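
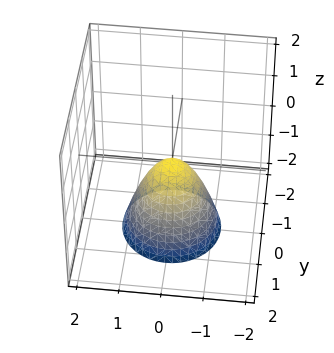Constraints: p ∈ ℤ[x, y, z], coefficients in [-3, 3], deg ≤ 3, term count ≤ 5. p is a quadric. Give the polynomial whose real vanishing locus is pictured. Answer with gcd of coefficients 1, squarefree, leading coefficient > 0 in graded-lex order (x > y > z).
3*x^2 + 3*y^2 + 2*z

(a) Degree: a single bowl opening along one axis; a quadric, so deg p = 2.
(b) Symmetries: rotational symmetry about the z-axis ⇒ p depends on x, y only through x² + y².
(c) Reading off the gridlines: a circular section at z = -2 has radius between 1 and 2; it meets the x-axis at x = 0 (among the integer gridlines); one y-axis crossing is at y = 0.
(d) The integer polynomial consistent with all of this is the stated p.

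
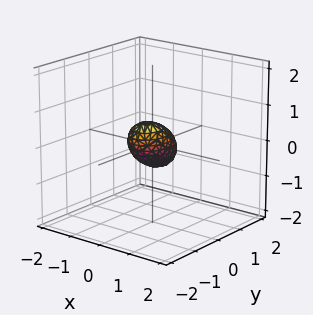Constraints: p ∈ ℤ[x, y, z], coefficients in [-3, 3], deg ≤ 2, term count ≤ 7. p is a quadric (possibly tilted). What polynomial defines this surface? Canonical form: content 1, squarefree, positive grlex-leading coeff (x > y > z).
1. deg p = 2.
2. Solving for integer coefficients yields p as stated.

3*x^2 - 2*x*z + 2*y^2 + 3*y*z + 3*z^2 - 1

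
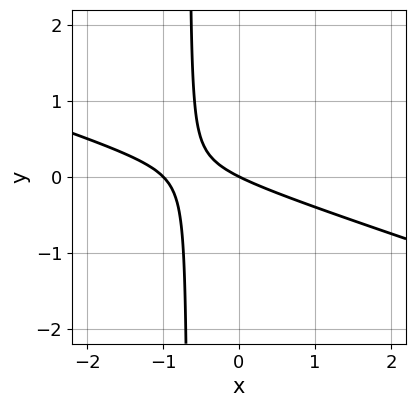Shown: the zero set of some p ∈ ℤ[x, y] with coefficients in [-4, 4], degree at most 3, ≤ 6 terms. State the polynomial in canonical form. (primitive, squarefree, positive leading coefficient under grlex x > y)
x^2 + 3*x*y + x + 2*y

(a) deg p = 2. A generic line meets the curve in up to 2 points.
(b) Observable constraints: the x-axis gridline crossings are at x ∈ {-1, 0}; one y-axis crossing is at y = 0.
(c) Together with the visible shape, these determine p as stated.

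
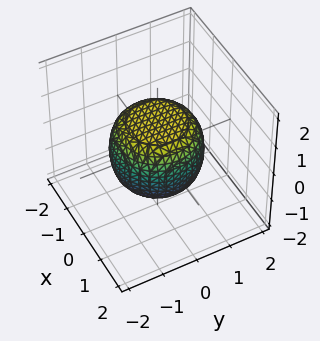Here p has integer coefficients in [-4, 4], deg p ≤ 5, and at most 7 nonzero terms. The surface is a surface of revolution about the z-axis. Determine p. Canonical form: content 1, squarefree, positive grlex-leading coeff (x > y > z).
Degree: a generic line meets the surface in up to 4 points, so deg p = 4.
Symmetry: the z-axis is an axis of rotation, so x and y enter only as x² + y².
Observable constraints: a circular section at z = 0 has radius between 1 and 2; among the integer gridlines, it crosses the z-axis at z ∈ {-1, 1}.
Putting this together gives p.

2*x^4 + 4*x^2*y^2 + 2*y^4 - x^2 - y^2 + 3*z^2 - 3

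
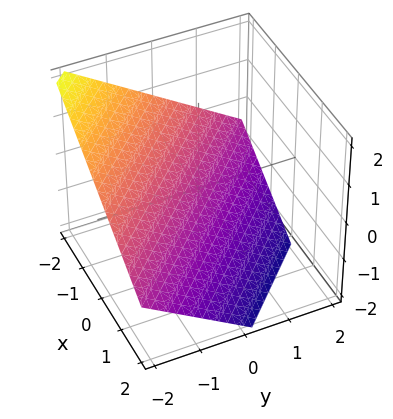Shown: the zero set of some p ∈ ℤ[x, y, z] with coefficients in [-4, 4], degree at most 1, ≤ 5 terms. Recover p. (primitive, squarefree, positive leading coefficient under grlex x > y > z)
2*x + 2*y + 3*z + 2

(a) Degree: every cross-section is a straight line — this is a plane, so deg p = 1.
(b) Checking where it meets the axes: one y-axis crossing is at y = -1; one x-axis crossing is at x = -1.
(c) The integer polynomial consistent with all of this is the stated p.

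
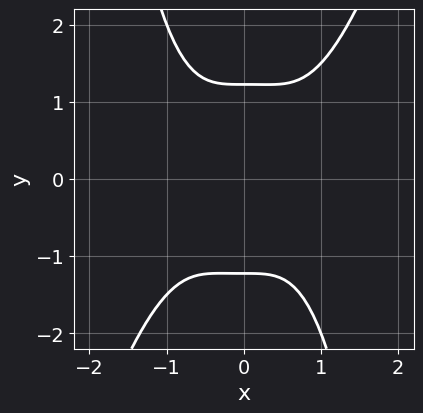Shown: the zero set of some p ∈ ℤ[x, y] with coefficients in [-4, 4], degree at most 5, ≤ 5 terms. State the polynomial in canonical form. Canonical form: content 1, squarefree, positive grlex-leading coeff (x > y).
3*x^4 - x^3*y - 2*y^2 + 3

Degree: no degree-3 curve has this shape, so deg p = 4.
From the visible intercepts: it misses every integer gridline on the x-axis.
Putting this together gives p.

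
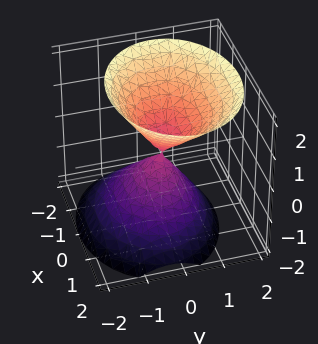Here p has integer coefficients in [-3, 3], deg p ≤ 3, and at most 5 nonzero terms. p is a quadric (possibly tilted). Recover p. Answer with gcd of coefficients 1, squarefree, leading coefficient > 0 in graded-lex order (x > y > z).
(a) I count 2 distinct pieces.
(b) deg p = 2.
(c) Against the integer gridlines: one x-axis crossing is at x = 0; it meets the z-axis at z = 0 (among the integer gridlines); it crosses the y-axis at the gridline y = 0.
(d) Together with the visible shape, these determine p as stated.

2*x^2 + 3*y^2 - y*z - 2*z^2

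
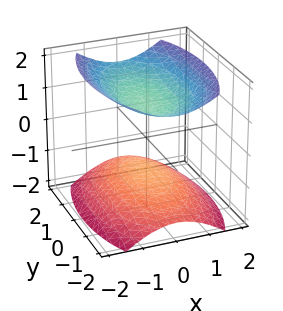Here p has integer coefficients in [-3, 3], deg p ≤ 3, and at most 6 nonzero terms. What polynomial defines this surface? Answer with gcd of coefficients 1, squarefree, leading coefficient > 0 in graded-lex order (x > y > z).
(a) I count 2 distinct pieces. Treating them together as one polynomial.
(b) Degree: two separate bowl-shaped sheets opening away from each other; a quadric, so deg p = 2.
(c) Symmetries: it's symmetric under z → −z, forcing even powers of z; the x ↦ −x reflection is a symmetry, so x appears only in even powers; it's symmetric under y → −y, forcing even powers of y.
(d) Against the integer gridlines: it misses every integer gridline on the x-axis; among the integer gridlines, it crosses the z-axis at z ∈ {-1, 1}.
(e) Matching integer coefficients to the picture gives p.

3*x^2 + y^2 - 3*z^2 + 3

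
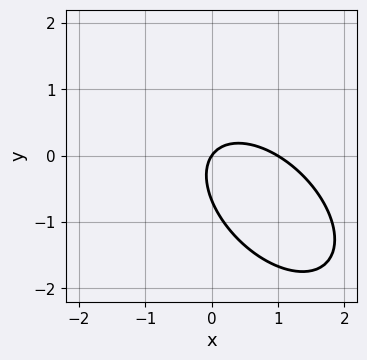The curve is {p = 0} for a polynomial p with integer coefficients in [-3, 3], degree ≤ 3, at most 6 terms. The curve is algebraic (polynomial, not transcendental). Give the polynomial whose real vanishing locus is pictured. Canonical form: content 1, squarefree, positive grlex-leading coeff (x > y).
3*x^2 + 3*x*y + 3*y^2 - 3*x + 2*y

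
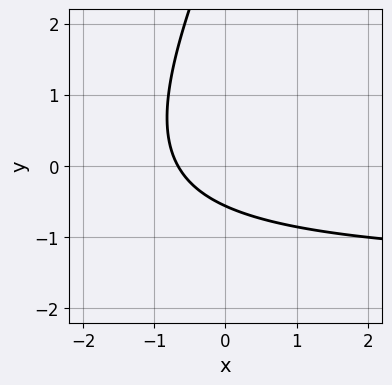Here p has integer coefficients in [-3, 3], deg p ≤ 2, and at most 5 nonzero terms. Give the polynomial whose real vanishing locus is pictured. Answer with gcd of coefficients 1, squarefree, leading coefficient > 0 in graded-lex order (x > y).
(a) Degree: the shape is more complex than any degree-1 curve, so deg p = 2.
(b) Putting this together gives p.

2*x*y - y^2 + 3*x + 3*y + 2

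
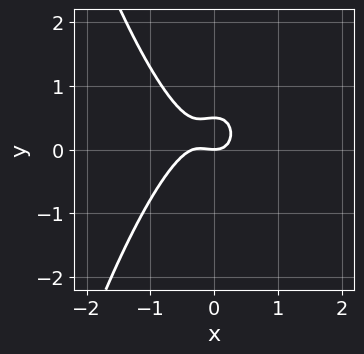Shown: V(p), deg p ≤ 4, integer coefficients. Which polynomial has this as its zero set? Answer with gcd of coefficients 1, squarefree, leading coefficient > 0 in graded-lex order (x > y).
3*x^3 + x^2 + 2*y^2 - y

1. deg p = 3.
2. From the axis intercepts and sections: it meets the x-axis at x = 0 (among the integer gridlines); one y-axis crossing is at y = 0.
3. Matching integer coefficients to the picture gives p.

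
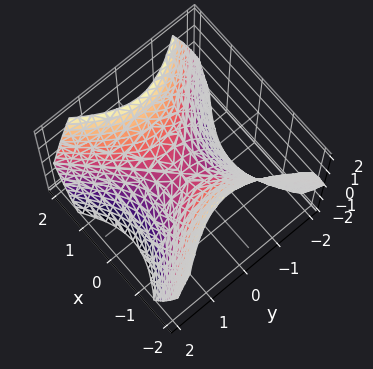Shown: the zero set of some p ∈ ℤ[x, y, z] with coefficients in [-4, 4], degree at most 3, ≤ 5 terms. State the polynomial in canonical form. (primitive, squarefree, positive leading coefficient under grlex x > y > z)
x^2 - y^2 - z

1. Degree: a hyperbolic paraboloid; a quadric, so deg p = 2.
2. Symmetries: it's symmetric under x → −x, forcing even powers of x; the y ↦ −y reflection is a symmetry, so y appears only in even powers.
3. Observable constraints: it meets the x-axis at x = 0 (among the integer gridlines); it meets the y-axis at y = 0 (among the integer gridlines); one z-axis crossing is at z = 0.
4. Solving for integer coefficients yields p as stated.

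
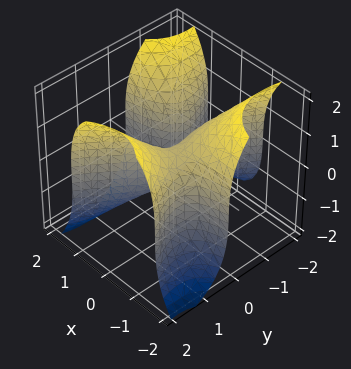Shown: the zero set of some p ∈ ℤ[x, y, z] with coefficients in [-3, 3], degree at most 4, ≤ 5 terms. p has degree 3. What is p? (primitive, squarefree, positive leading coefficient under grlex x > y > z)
3*x^2*y - y^3 + z^3 - y^2 + 2*x

First, the degree is 3 — a generic line meets the surface in up to 3 points.
Then, from the visible intercepts: it crosses the x-axis at the gridline x = 0; it meets the z-axis at z = 0 (among the integer gridlines); the y-axis gridline crossings are at y ∈ {-1, 0}.
Finally, matching integer coefficients to the picture gives p.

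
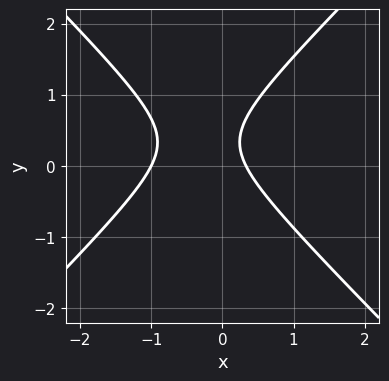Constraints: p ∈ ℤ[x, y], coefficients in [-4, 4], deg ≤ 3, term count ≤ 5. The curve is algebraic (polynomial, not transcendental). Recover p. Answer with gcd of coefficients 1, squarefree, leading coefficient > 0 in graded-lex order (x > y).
3*x^2 - 3*y^2 + 2*x + 2*y - 1

First, the degree is 2 — a generic line meets the curve in up to 2 points.
Then, against the integer gridlines: it misses every integer gridline on the y-axis; it meets the x-axis at x = -1 (among the integer gridlines).
Finally, solving for integer coefficients yields p as stated.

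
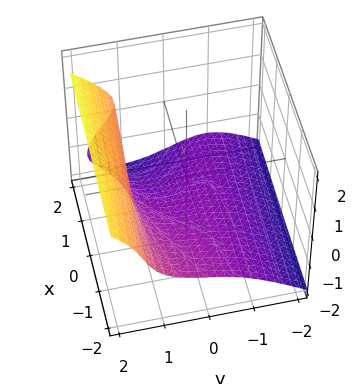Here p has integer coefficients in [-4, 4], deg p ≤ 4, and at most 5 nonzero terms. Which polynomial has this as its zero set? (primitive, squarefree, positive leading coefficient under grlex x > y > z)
1. deg p = 3. The shape is more complex than any degree-2 surface.
2. Checking where it meets the axes: no x-intercept at any integer in the box; it meets the z-axis at z = -1 (among the integer gridlines).
3. Assembling these constraints gives the stated polynomial.

x*y*z - x*z^2 + y^3 - 2*z^3 - 2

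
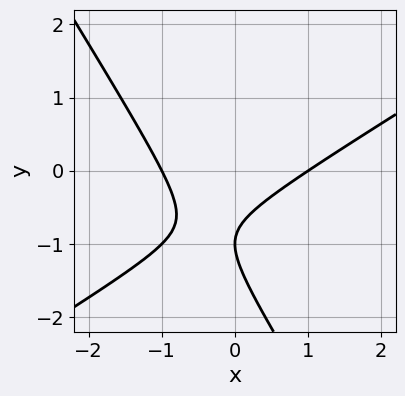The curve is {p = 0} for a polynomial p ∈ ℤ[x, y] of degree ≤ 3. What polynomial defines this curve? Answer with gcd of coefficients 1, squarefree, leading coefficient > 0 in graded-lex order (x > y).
(a) The degree is 2 — a generic line meets the curve in up to 2 points.
(b) Against the integer gridlines: among the integer gridlines, it crosses the x-axis at x ∈ {-1, 1}; it meets the y-axis at y = -1 (among the integer gridlines).
(c) Fitting integer coefficients to these (and the overall shape) gives p.

x^2 - x*y - y^2 - 2*y - 1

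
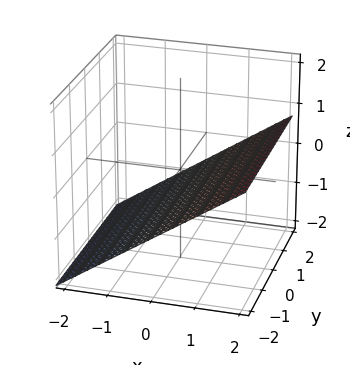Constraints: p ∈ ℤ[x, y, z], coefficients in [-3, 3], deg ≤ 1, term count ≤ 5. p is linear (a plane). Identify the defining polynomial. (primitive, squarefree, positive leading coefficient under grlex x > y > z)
The degree is 1 — every cross-section is a straight line — this is a plane.
Observable constraints: it crosses the x-axis at the gridline x = 1; the surface avoids every integer y-axis point in the box.
Matching integer coefficients to the picture gives p.

2*x - 3*z - 2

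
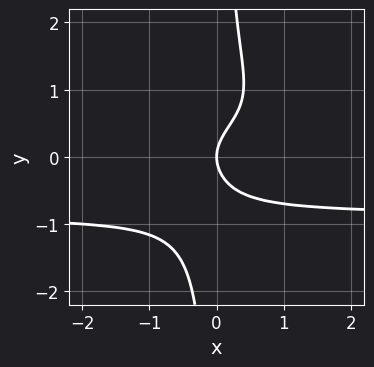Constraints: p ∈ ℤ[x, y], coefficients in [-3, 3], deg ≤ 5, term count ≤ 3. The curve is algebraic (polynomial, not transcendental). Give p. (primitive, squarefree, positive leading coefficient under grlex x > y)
3*x*y^3 - 2*y^2 + 2*x

deg p = 4.
From the visible intercepts: it crosses the y-axis at the gridline y = 0; one x-axis crossing is at x = 0.
Fitting integer coefficients to these (and the overall shape) gives p.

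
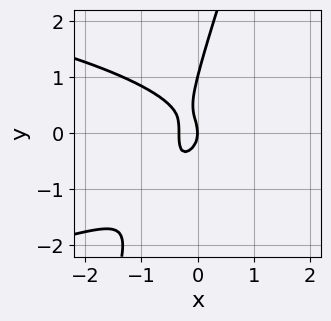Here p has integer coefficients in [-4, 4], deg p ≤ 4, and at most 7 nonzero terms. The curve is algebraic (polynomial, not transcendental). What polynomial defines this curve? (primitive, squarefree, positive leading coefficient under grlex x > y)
First, the degree is 3 — a generic line meets the curve in up to 3 points.
Next, checking where it meets the axes: among the integer gridlines, it crosses the y-axis at y ∈ {0, 1}; it meets the x-axis at x = 0 (among the integer gridlines).
Finally, solving for integer coefficients yields p as stated.

3*x*y^2 - y^3 + 3*x^2 + y^2 + x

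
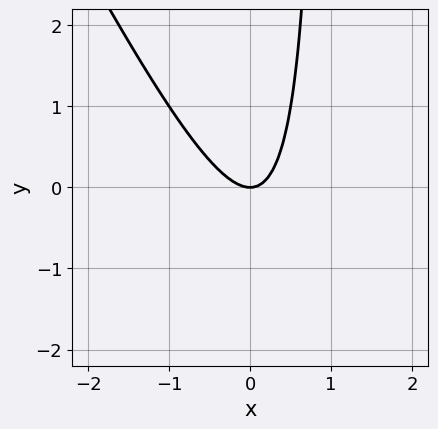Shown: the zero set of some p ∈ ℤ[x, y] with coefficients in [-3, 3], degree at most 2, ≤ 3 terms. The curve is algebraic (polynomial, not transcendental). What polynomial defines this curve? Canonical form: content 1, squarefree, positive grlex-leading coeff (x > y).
First, the degree is 2 — the shape is more complex than any degree-1 curve.
Then, reading off the gridlines: one x-axis crossing is at x = 0; it meets the y-axis at y = 0 (among the integer gridlines).
Finally, fitting integer coefficients to these (and the overall shape) gives p.

2*x^2 + x*y - y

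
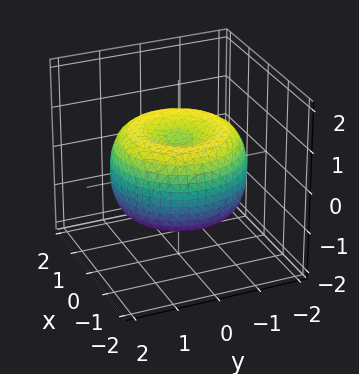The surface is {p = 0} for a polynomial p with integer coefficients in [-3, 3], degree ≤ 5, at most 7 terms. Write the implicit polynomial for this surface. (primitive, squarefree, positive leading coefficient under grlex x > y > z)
x^4 + 2*x^2*y^2 + y^4 - 2*x^2 - 2*y^2 + 2*z^2 - 1

First, degree: a generic line meets the surface in up to 4 points, so deg p = 4.
Then, symmetries: rotational symmetry about the z-axis ⇒ p depends on x, y only through x² + y².
Next, reading off the gridlines: a circular section at z = 1 has radius exactly 1.
Finally, solving for integer coefficients yields p as stated.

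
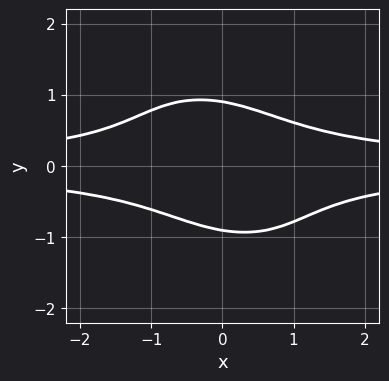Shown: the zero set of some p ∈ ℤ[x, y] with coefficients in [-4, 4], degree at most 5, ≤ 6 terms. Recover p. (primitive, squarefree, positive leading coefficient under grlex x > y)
1. deg p = 4.
2. Observable constraints: the curve avoids every integer x-axis point in the box.
3. Solving for integer coefficients yields p as stated.

3*x^2*y^2 + 2*x*y^3 + 3*y^4 - 2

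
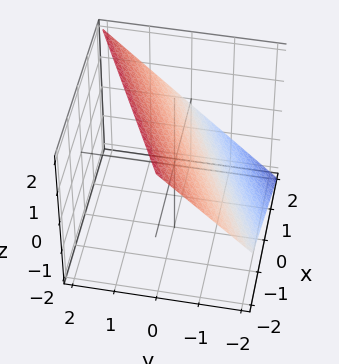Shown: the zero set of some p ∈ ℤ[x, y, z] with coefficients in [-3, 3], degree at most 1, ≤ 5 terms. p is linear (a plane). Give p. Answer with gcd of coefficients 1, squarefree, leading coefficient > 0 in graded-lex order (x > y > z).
x - 2*y + 2*z - 2

1. Degree: the surface is flat (a plane), so deg p = 1.
2. Checking where it meets the axes: it crosses the z-axis at the gridline z = 1; it meets the x-axis at x = 2 (among the integer gridlines).
3. The integer polynomial consistent with all of this is the stated p. Check: (0, -1, 0) on the y-axis lies on the surface, and p(0, -1, 0) = 0. ✓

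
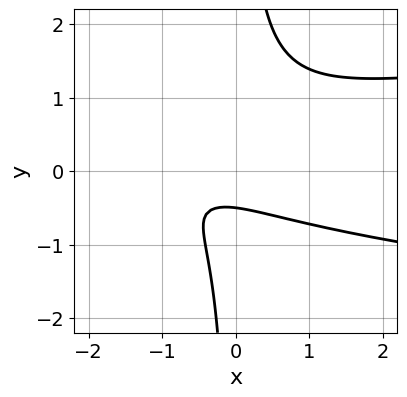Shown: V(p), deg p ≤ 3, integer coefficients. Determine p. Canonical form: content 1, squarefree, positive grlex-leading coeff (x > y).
3*x*y^2 - x^2 - x - 2*y - 1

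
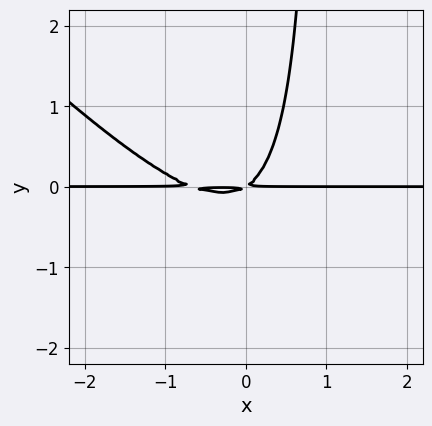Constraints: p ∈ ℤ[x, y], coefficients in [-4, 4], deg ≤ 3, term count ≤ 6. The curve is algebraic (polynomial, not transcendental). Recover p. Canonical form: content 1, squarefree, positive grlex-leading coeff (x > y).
3*x^2*y + 3*x*y^2 + 2*x*y - 3*y^2

1. deg p = 3. No degree-2 curve has this shape.
2. Observable constraints: every point of the x-axis in the box is on the curve.
3. Matching integer coefficients to the picture gives p.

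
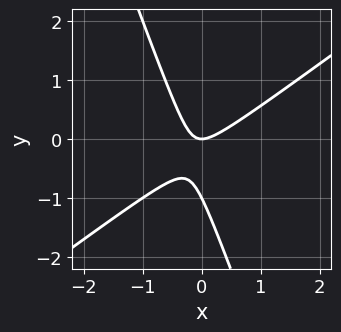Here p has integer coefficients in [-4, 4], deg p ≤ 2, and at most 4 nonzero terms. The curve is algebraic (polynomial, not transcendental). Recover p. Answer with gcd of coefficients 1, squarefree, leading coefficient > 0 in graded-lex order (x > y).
deg p = 2.
Against the integer gridlines: the y-axis gridline crossings are at y ∈ {-1, 0}; it crosses the x-axis at the gridline x = 0.
Putting this together gives p.

2*x^2 - 2*x*y - y^2 - y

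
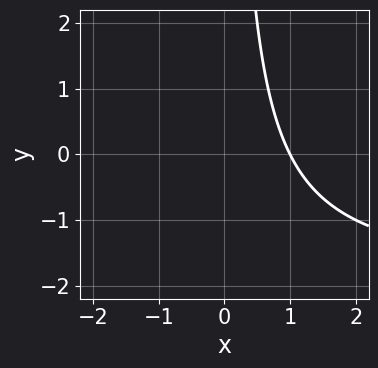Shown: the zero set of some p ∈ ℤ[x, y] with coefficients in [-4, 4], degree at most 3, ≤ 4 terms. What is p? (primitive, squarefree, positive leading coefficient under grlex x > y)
x*y + 2*x - 2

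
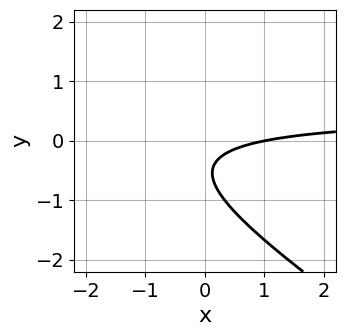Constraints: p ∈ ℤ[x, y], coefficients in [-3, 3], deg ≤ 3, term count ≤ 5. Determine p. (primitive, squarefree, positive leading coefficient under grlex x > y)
1. The degree is 2 — no degree-1 curve has this shape.
2. From the visible intercepts: it misses every integer gridline on the y-axis; it crosses the x-axis at the gridline x = 1.
3. Assembling these constraints gives the stated polynomial.

2*x*y + 3*y^2 - x + 3*y + 1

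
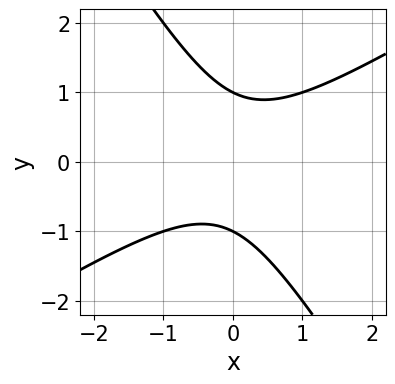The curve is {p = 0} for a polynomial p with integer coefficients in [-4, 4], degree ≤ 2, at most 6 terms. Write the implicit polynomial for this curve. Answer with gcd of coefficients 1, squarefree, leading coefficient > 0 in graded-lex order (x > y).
First, the degree is 2 — the shape is more complex than any degree-1 curve.
Next, reading off the gridlines: the y-axis gridline crossings are at y ∈ {-1, 1}; it misses every integer gridline on the x-axis.
Finally, matching integer coefficients to the picture gives p.

x^2 - x*y - y^2 + 1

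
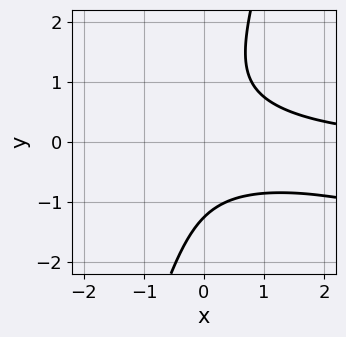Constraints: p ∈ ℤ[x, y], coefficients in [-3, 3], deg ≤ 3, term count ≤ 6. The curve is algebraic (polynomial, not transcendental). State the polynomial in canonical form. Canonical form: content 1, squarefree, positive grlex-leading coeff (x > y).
1. Degree: a generic line meets the curve in up to 3 points, so deg p = 3.
2. Checking where it meets the axes: no x-intercept at any integer in the box.
3. The integer polynomial consistent with all of this is the stated p.

x^2*y + 3*x*y^2 - y^3 - 2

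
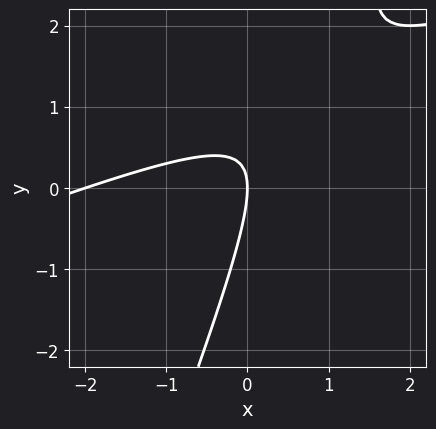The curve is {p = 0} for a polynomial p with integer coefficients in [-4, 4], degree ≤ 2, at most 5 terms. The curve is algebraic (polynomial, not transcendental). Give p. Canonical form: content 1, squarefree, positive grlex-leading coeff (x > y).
x^2 - 3*x*y + y^2 + 2*x

deg p = 2. No degree-1 curve has this shape.
Reading off the gridlines: it crosses the y-axis at the gridline y = 0; among the integer gridlines, it crosses the x-axis at x ∈ {-2, 0}.
Assembling these constraints gives the stated polynomial.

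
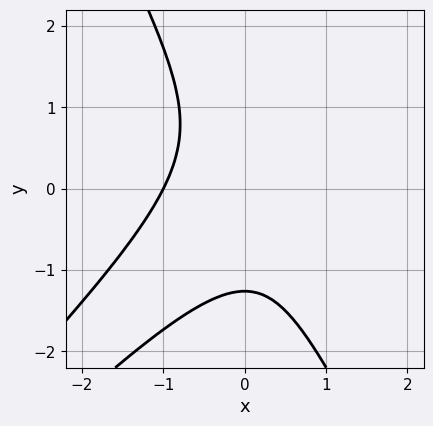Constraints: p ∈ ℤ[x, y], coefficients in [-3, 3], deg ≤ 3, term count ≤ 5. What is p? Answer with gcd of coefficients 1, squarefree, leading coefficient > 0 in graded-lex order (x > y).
(a) Degree: the shape is more complex than any degree-2 curve, so deg p = 3.
(b) Observable constraints: one x-axis crossing is at x = -1.
(c) Putting this together gives p.

2*x^3 - 3*x^2*y + y^3 + 2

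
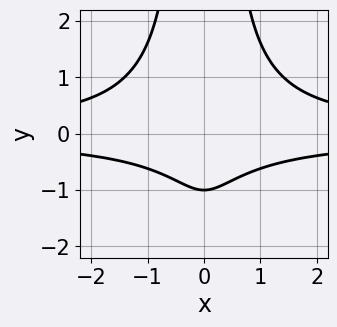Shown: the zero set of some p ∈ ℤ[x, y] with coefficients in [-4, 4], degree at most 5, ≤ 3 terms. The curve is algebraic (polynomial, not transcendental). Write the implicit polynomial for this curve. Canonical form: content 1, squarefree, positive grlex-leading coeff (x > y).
(a) Degree: no degree-3 curve has this shape, so deg p = 4.
(b) Symmetries: mirror symmetry x ↦ −x ⇒ only even powers of x.
(c) From the axis intercepts and sections: the curve avoids every integer x-axis point in the box; it crosses the y-axis at the gridline y = -1.
(d) Putting this together gives p.

x^2*y^2 - y - 1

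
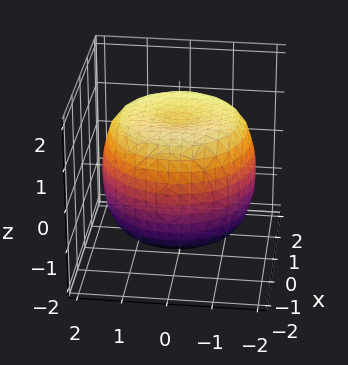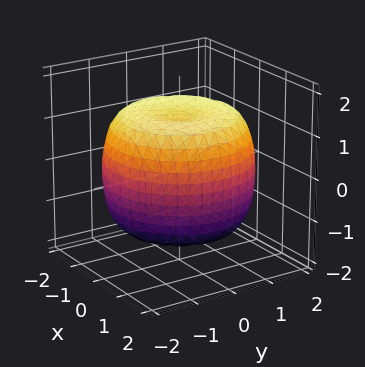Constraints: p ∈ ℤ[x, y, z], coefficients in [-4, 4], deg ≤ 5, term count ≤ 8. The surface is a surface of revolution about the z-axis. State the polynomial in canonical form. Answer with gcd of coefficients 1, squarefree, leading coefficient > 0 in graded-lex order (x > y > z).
x^4 + 2*x^2*y^2 + y^4 - 2*x^2 - 2*y^2 + 2*z^2 - 3

deg p = 4. The shape is more complex than any degree-3 surface.
Symmetries: rotational symmetry about the z-axis ⇒ p depends on x, y only through x² + y².
Reading off the gridlines: a circular section at z = 0 has radius between 1 and 2.
The integer polynomial consistent with all of this is the stated p.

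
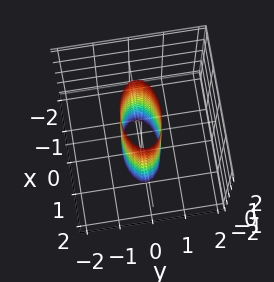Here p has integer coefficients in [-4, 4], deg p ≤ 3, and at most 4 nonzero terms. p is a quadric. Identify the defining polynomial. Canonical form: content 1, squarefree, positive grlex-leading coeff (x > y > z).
x^2 + 3*y^2 - 1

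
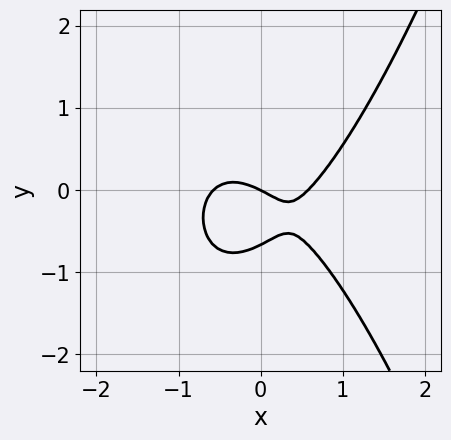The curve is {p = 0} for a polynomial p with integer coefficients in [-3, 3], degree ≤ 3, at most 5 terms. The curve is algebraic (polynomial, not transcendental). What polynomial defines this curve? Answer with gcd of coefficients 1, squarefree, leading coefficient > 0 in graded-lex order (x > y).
1. Degree: no degree-2 curve has this shape, so deg p = 3.
2. Checking where it meets the axes: it crosses the y-axis at the gridline y = 0; it meets the x-axis at x = 0 (among the integer gridlines).
3. Assembling these constraints gives the stated polynomial.

3*x^3 - 3*y^2 - x - 2*y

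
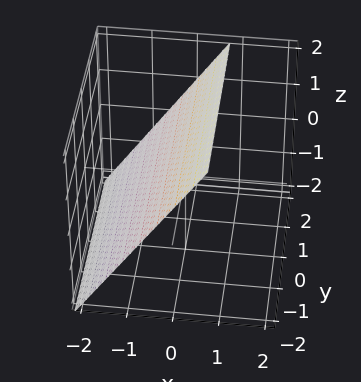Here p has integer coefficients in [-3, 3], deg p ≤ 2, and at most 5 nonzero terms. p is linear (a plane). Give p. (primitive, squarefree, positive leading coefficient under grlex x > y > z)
3*x - 2*z + 2

(a) Degree: the surface is flat (a plane), so deg p = 1.
(b) Checking where it meets the axes: it crosses the z-axis at the gridline z = 1; it misses every integer gridline on the y-axis.
(c) These observations pin down the coefficients.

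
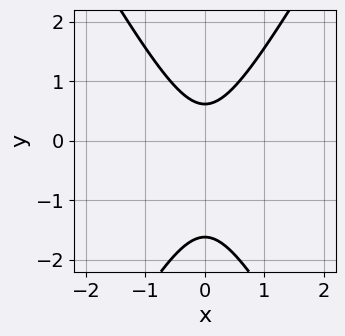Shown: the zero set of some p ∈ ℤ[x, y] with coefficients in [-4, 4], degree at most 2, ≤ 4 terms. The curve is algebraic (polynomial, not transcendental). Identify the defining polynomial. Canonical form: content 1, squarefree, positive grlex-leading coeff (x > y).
First, the degree is 2 — no degree-1 curve has this shape.
Then, symmetries: it's symmetric under x → −x, forcing even powers of x.
Then, from the visible intercepts: no x-intercept at any integer in the box.
Finally, fitting integer coefficients to these (and the overall shape) gives p.

3*x^2 - y^2 - y + 1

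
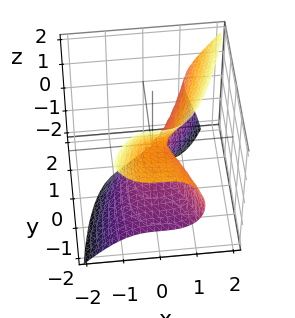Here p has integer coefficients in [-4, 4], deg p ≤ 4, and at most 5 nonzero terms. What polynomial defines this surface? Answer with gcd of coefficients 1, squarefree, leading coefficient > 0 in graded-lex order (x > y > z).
3*x^3 - 2*y*z^2 - z^3 - y^2

(a) deg p = 3. A generic line meets the surface in up to 3 points.
(b) Observable constraints: it meets the x-axis at x = 0 (among the integer gridlines); one z-axis crossing is at z = 0; it meets the y-axis at y = 0 (among the integer gridlines).
(c) Assembling these constraints gives the stated polynomial.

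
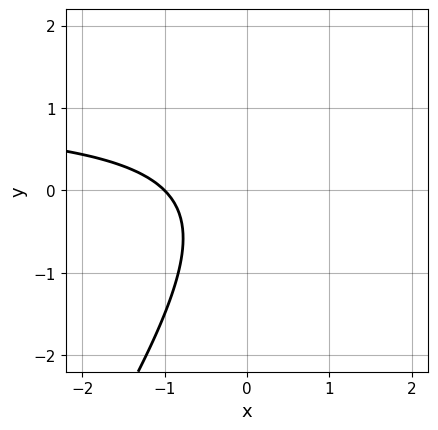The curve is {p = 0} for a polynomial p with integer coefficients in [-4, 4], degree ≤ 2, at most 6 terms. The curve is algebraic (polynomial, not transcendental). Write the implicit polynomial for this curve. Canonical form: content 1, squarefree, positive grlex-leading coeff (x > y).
3*x*y - 2*y^2 - 3*x - 3

1. deg p = 2. No degree-1 curve has this shape.
2. From the visible intercepts: the curve avoids every integer y-axis point in the box; it crosses the x-axis at the gridline x = -1.
3. Together with the visible shape, these determine p as stated.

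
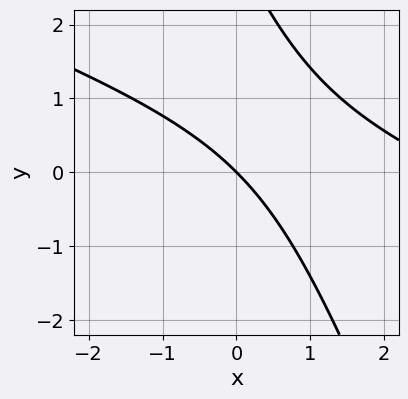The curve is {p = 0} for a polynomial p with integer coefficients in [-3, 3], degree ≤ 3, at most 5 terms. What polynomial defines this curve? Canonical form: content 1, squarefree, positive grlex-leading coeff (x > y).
The degree is 2 — the shape is more complex than any degree-1 curve.
Checking where it meets the axes: it meets the y-axis at y = 0 (among the integer gridlines); one x-axis crossing is at x = 0.
Matching integer coefficients to the picture gives p.

x^2 + 3*x*y + y^2 - 3*x - 3*y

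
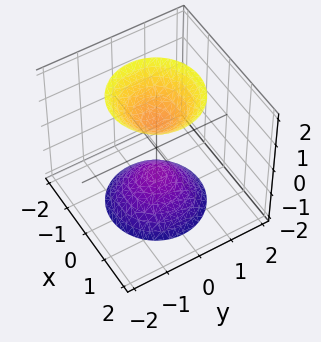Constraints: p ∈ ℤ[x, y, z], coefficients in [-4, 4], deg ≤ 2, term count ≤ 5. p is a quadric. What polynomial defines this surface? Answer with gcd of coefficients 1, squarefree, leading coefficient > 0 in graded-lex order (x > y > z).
1. The picture has 2 separate pieces.
2. deg p = 2.
3. Symmetries: every cross-section ⟂ z is a circle, so x, y appear only via x² + y²; the z ↦ −z reflection is a symmetry, so z appears only in even powers.
4. From the axis intercepts and sections: a circular section at z = -2 has radius between 1 and 2; among the integer gridlines, it crosses the z-axis at z ∈ {-1, 1}; the surface avoids every integer x-axis point in the box; no y-intercept at any integer in the box.
5. Fitting integer coefficients to these (and the overall shape) gives p.

2*x^2 + 2*y^2 - z^2 + 1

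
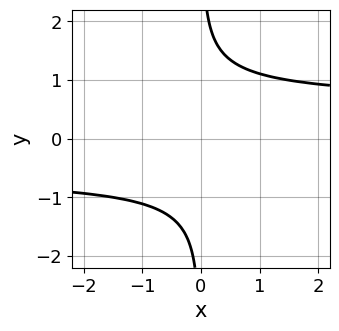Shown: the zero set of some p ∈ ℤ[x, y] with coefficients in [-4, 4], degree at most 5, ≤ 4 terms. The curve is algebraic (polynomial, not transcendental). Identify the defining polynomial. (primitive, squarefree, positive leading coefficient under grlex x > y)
3*x*y^3 - x*y - 3

(a) The degree is 4 — a generic line meets the curve in up to 4 points.
(b) Checking where it meets the axes: the curve avoids every integer x-axis point in the box; no y-intercept at any integer in the box.
(c) Putting this together gives p.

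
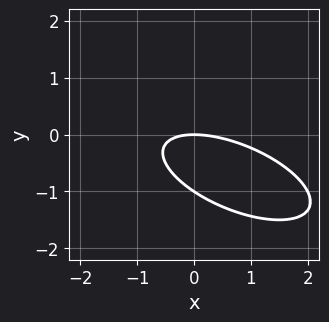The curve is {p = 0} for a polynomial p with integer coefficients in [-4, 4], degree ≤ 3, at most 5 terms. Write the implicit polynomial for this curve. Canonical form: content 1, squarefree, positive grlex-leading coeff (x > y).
x^2 + 2*x*y + 3*y^2 + 3*y

(a) Degree: a generic line meets the curve in up to 2 points, so deg p = 2.
(b) Checking where it meets the axes: the y-axis gridline crossings are at y ∈ {-1, 0}; it crosses the x-axis at the gridline x = 0.
(c) Putting this together gives p.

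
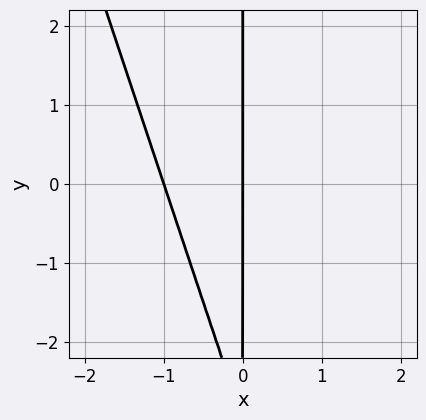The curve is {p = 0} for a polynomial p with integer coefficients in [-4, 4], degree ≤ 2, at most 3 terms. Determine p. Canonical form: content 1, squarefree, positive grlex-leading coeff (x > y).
3*x^2 + x*y + 3*x

(a) Degree: no degree-1 curve has this shape, so deg p = 2.
(b) Reading off the gridlines: the x-axis gridline crossings are at x ∈ {-1, 0}; every point of the y-axis in the box is on the curve.
(c) Fitting integer coefficients to these (and the overall shape) gives p.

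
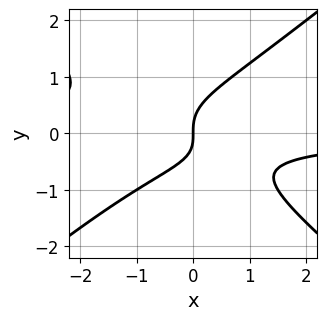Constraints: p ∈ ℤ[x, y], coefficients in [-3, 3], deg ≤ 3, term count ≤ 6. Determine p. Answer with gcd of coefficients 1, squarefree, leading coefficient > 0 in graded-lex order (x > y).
2*x^2*y - 3*y^3 + x*y + 2*x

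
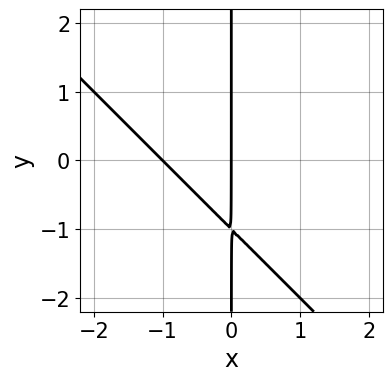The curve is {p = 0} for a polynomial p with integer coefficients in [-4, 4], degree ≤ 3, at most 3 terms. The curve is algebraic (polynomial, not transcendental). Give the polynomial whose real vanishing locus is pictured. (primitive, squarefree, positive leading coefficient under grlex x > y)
x^2 + x*y + x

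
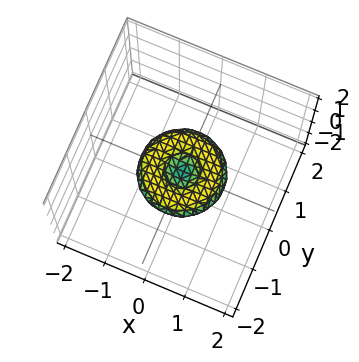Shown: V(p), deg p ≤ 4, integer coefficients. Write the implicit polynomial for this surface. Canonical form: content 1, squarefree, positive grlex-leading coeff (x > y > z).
(a) The degree is 4 — no degree-3 surface has this shape.
(b) Symmetries: the z-axis is an axis of rotation, so x and y enter only as x² + y².
(c) From the visible intercepts: one z-axis crossing is at z = 0; a circular section at z = 0 has radius exactly 1.
(d) These observations pin down the coefficients. Check: (-1, 0, 0) on the x-axis lies on the surface, and p(-1, 0, 0) = 0. ✓

x^4 + 2*x^2*y^2 + y^4 - x^2 - y^2 + 3*z^2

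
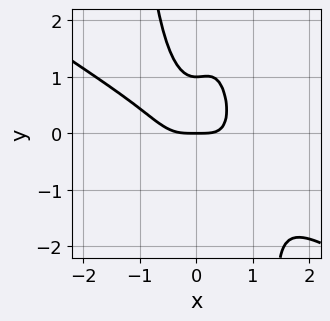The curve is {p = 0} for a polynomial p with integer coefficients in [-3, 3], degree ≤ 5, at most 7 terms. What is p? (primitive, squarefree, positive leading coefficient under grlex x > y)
2*x^4 + 3*x^3*y - x^2*y + y^2 - y

(a) deg p = 4. The shape is more complex than any degree-3 curve.
(b) Checking where it meets the axes: the y-axis gridline crossings are at y ∈ {0, 1}; it meets the x-axis at x = 0 (among the integer gridlines).
(c) The integer polynomial consistent with all of this is the stated p.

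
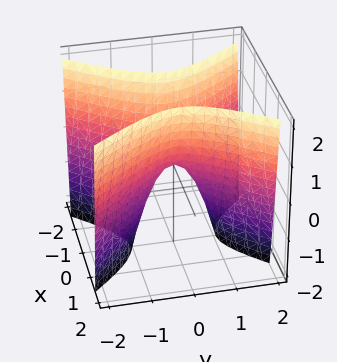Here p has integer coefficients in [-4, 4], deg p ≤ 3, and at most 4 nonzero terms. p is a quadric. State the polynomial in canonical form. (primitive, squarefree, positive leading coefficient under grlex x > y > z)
3*x^2 - 2*y^2 - z

1. deg p = 2. A hyperbolic paraboloid; a quadric.
2. Symmetries: mirror symmetry y ↦ −y ⇒ only even powers of y; the x ↦ −x reflection is a symmetry, so x appears only in even powers.
3. From the visible intercepts: one y-axis crossing is at y = 0; it crosses the x-axis at the gridline x = 0.
4. Matching integer coefficients to the picture gives p.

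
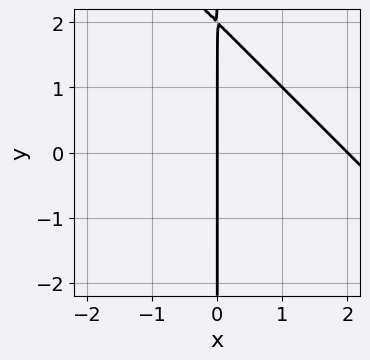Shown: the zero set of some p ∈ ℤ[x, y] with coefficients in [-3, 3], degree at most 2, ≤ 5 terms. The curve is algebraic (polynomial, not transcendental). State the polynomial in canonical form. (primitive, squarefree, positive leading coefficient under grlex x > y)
(a) Degree: no degree-1 curve has this shape, so deg p = 2.
(b) Checking where it meets the axes: the visible y-axis segment lies entirely on the curve; among the integer gridlines, it crosses the x-axis at x ∈ {0, 2}.
(c) Assembling these constraints gives the stated polynomial.

x^2 + x*y - 2*x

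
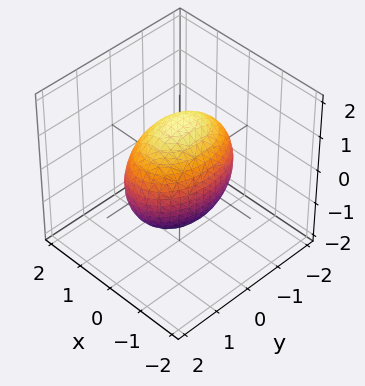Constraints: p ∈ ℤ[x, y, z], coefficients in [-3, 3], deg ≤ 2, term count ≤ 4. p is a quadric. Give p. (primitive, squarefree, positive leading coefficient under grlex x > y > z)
1. deg p = 2. A closed, bounded, convex surface; a quadric.
2. Symmetries: it's symmetric under y → −y, forcing even powers of y; it's symmetric under x → −x, forcing even powers of x; the z ↦ −z reflection is a symmetry, so z appears only in even powers.
3. Reading off the gridlines: the x-axis gridline crossings are at x ∈ {-1, 1}.
4. Matching integer coefficients to the picture gives p.

2*x^2 + y^2 + z^2 - 2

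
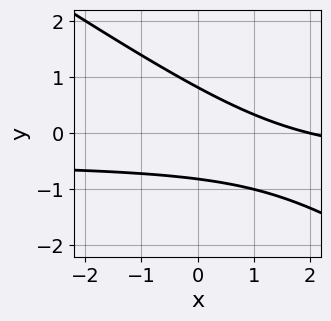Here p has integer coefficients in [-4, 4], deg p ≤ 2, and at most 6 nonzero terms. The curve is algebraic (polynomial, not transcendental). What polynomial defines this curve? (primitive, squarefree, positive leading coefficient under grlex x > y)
First, the degree is 2 — no degree-1 curve has this shape.
Then, checking where it meets the axes: one x-axis crossing is at x = 2.
Finally, solving for integer coefficients yields p as stated.

2*x*y + 3*y^2 + x - 2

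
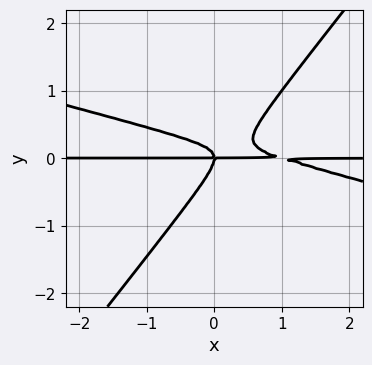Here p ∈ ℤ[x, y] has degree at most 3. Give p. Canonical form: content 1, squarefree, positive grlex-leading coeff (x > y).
(a) deg p = 3. The shape is more complex than any degree-2 curve.
(b) Checking where it meets the axes: it crosses the y-axis at the gridline y = 0; the visible x-axis segment lies entirely on the curve.
(c) Assembling these constraints gives the stated polynomial.

x^2*y + 3*x*y^2 - 3*y^3 - x*y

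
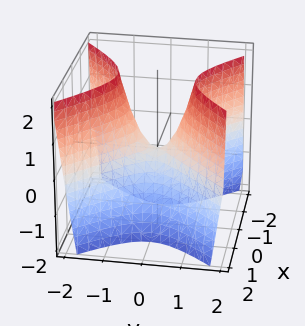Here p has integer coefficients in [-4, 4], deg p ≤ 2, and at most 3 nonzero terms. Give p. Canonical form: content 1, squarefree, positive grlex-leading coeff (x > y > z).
Degree: a saddle surface; a quadric, so deg p = 2.
Symmetries: it's symmetric under y → −y, forcing even powers of y; mirror symmetry x ↦ −x ⇒ only even powers of x.
Reading off the gridlines: it crosses the z-axis at the gridline z = 0; it crosses the y-axis at the gridline y = 0.
Fitting integer coefficients to these (and the overall shape) gives p.

2*x^2 - 2*y^2 + z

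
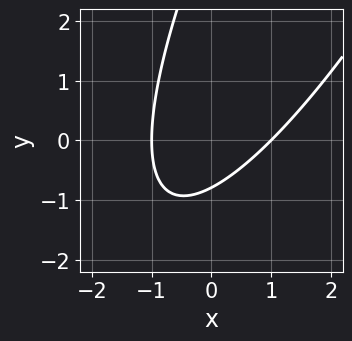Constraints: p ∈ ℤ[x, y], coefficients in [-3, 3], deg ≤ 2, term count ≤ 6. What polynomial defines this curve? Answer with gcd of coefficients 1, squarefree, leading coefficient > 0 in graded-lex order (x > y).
3*x^2 - 3*x*y + y^2 - 3*y - 3

First, the degree is 2 — the shape is more complex than any degree-1 curve.
Next, reading off the gridlines: the x-axis gridline crossings are at x ∈ {-1, 1}.
Finally, together with the visible shape, these determine p as stated.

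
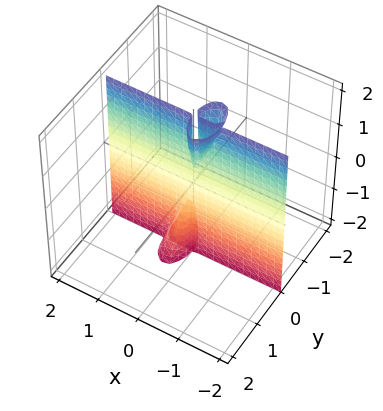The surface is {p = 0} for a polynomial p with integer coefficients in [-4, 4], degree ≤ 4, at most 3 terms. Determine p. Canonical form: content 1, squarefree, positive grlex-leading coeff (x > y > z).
3*x^2*y + x*y*z + y^3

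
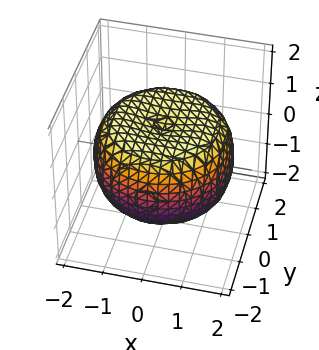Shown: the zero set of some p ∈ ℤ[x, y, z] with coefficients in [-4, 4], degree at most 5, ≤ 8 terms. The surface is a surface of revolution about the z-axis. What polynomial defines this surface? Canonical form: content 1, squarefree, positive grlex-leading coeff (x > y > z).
x^4 + 2*x^2*y^2 + y^4 - 2*x^2 - 2*y^2 + 3*z^2 - 3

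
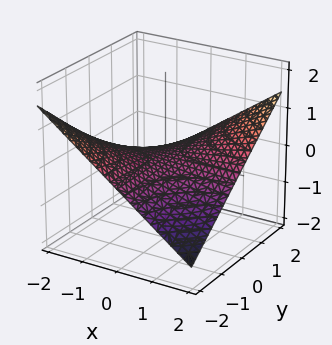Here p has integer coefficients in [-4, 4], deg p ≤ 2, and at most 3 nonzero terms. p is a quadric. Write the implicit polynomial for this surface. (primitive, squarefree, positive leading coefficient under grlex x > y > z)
The degree is 2 — a hyperbolic paraboloid; a quadric.
Against the integer gridlines: every point of the x-axis in the box is on the surface; one z-axis crossing is at z = 0; the visible y-axis segment lies entirely on the surface.
Solving for integer coefficients yields p as stated.

x*y - 3*z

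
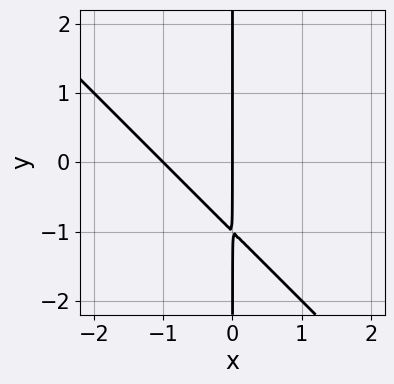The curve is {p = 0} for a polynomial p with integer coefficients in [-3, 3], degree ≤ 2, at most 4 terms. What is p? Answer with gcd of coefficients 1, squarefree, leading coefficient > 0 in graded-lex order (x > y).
x^2 + x*y + x

deg p = 2. A generic line meets the curve in up to 2 points.
From the axis intercepts and sections: every point of the y-axis in the box is on the curve; the x-axis gridline crossings are at x ∈ {-1, 0}.
The integer polynomial consistent with all of this is the stated p.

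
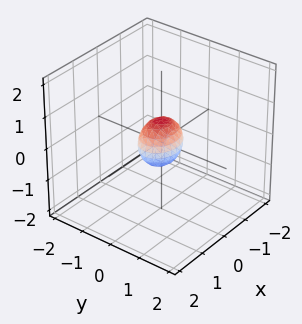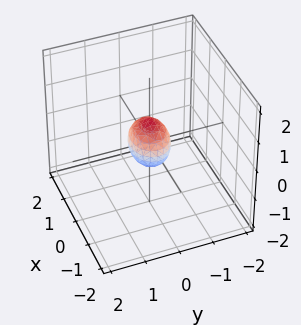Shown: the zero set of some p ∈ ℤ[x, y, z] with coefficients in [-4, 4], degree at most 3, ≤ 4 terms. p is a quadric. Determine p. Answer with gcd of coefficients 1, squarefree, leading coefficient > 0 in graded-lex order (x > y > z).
2*x^2 + 3*y^2 + 2*z^2 - 1

(a) deg p = 2. A closed, bounded, convex surface; a quadric.
(b) Symmetries: the y ↦ −y reflection is a symmetry, so y appears only in even powers; the x ↦ −x reflection is a symmetry, so x appears only in even powers; it's symmetric under z → −z, forcing even powers of z.
(c) Assembling these constraints gives the stated polynomial.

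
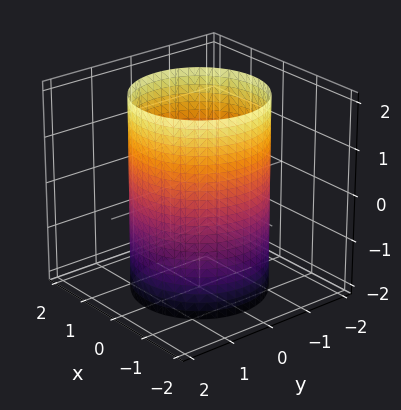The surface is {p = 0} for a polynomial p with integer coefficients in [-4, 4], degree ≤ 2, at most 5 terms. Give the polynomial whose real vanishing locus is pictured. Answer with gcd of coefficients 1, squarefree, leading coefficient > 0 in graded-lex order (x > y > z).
x^2 + y^2 - 2

(a) Degree: a cylinder; a quadric, so deg p = 2.
(b) Symmetries: the z ↦ −z reflection is a symmetry, so z appears only in even powers; the surface is invariant under rotation about z: p = q(x² + y², z).
(c) Observable constraints: it misses every integer gridline on the z-axis; a circular section at z = -1 has radius between 1 and 2.
(d) Matching integer coefficients to the picture gives p.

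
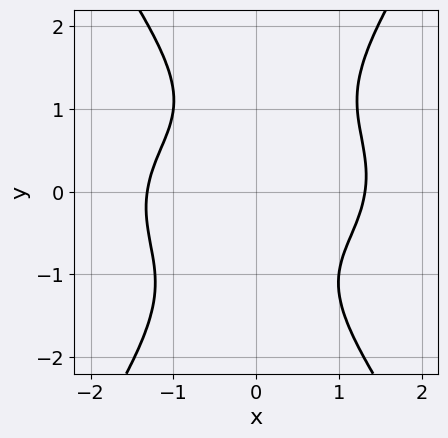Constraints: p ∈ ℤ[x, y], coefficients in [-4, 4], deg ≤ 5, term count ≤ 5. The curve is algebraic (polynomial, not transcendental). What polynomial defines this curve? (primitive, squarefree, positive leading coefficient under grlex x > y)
x^4 + 2*x^2*y^2 - y^4 - x*y - 3

Degree: a generic line meets the curve in up to 4 points, so deg p = 4.
From the visible intercepts: the curve avoids every integer y-axis point in the box.
Assembling these constraints gives the stated polynomial.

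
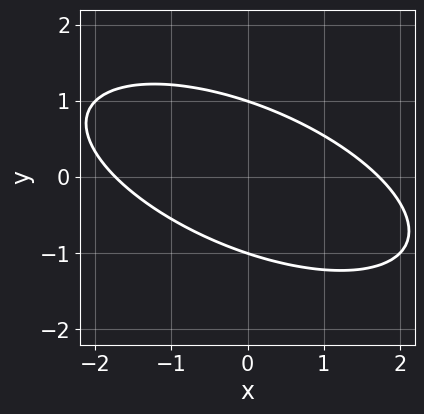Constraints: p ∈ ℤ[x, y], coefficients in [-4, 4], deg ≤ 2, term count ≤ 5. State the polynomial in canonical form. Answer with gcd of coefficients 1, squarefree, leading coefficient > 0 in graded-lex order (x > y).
deg p = 2. The shape is more complex than any degree-1 curve.
Reading off the gridlines: among the integer gridlines, it crosses the y-axis at y ∈ {-1, 1}.
Together with the visible shape, these determine p as stated.

x^2 + 2*x*y + 3*y^2 - 3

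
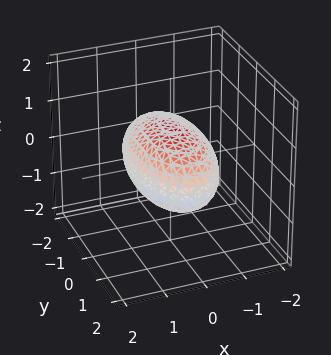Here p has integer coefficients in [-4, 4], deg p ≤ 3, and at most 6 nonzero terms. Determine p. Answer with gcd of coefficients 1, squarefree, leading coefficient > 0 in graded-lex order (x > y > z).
3*x^2 + y^2 + 3*z^2 - 3

The degree is 2 — bounded and convex; a quadric.
Symmetries: it's symmetric under z → −z, forcing even powers of z; it's symmetric under x → −x, forcing even powers of x; the y ↦ −y reflection is a symmetry, so y appears only in even powers.
Observable constraints: among the integer gridlines, it crosses the x-axis at x ∈ {-1, 1}; the z-axis gridline crossings are at z ∈ {-1, 1}.
Fitting integer coefficients to these (and the overall shape) gives p.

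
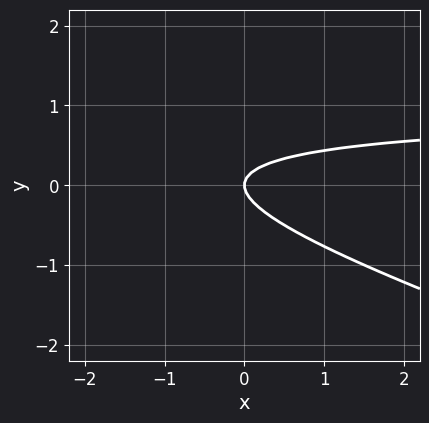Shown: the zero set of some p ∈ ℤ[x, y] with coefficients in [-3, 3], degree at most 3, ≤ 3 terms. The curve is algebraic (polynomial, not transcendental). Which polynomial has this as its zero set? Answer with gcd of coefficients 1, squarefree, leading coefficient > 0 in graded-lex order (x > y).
First, deg p = 2.
Then, reading off the gridlines: it meets the x-axis at x = 0 (among the integer gridlines); it meets the y-axis at y = 0 (among the integer gridlines).
Finally, fitting integer coefficients to these (and the overall shape) gives p.

x*y + 3*y^2 - x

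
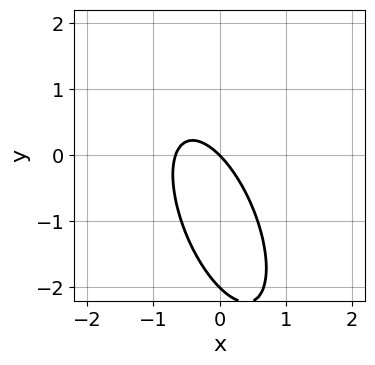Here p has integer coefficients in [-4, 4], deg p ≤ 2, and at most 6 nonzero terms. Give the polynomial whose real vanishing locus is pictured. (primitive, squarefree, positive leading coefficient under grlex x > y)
3*x^2 + 2*x*y + y^2 + 2*x + 2*y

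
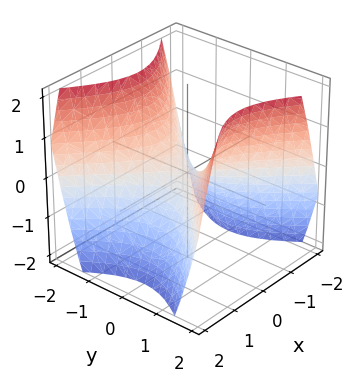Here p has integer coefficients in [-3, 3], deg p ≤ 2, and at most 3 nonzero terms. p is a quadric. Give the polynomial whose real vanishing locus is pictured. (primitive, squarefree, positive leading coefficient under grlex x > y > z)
x^2 - y^2 + z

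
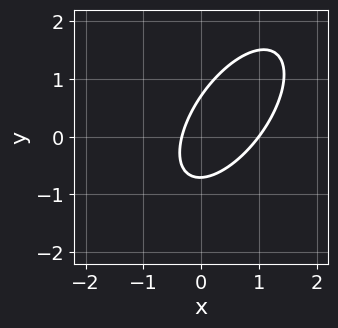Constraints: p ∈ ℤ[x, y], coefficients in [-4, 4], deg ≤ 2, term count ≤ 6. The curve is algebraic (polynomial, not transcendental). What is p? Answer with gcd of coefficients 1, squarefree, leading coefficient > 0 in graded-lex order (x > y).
1. The degree is 2 — a generic line meets the curve in up to 2 points.
2. From the axis intercepts and sections: one x-axis crossing is at x = 1.
3. Solving for integer coefficients yields p as stated.

3*x^2 - 3*x*y + 2*y^2 - 2*x - 1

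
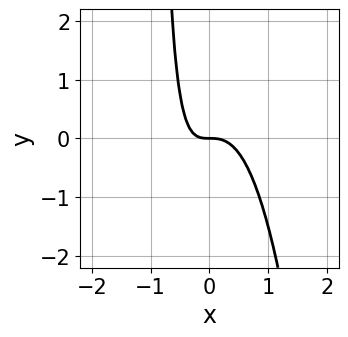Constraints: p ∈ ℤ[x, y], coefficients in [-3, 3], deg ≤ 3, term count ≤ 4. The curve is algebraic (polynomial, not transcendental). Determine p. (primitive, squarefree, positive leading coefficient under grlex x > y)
3*x^3 + x*y + y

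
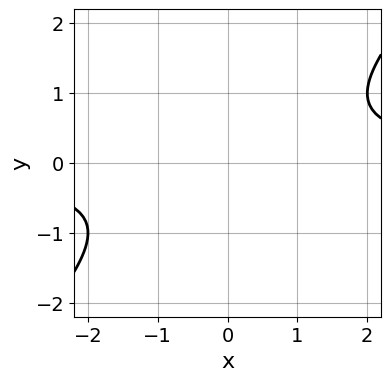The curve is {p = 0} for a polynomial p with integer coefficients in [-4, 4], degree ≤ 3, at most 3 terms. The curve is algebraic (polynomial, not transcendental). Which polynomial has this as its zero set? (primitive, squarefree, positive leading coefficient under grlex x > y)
x*y - y^2 - 1

1. The degree is 2 — a generic line meets the curve in up to 2 points.
2. From the axis intercepts and sections: the curve avoids every integer x-axis point in the box; no y-intercept at any integer in the box.
3. Assembling these constraints gives the stated polynomial.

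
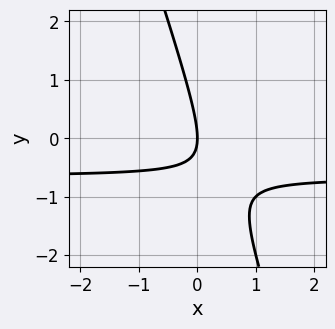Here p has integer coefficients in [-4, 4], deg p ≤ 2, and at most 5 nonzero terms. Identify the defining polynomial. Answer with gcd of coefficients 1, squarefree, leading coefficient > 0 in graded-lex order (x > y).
Degree: a generic line meets the curve in up to 2 points, so deg p = 2.
From the visible intercepts: one x-axis crossing is at x = 0; it crosses the y-axis at the gridline y = 0.
Together with the visible shape, these determine p as stated.

3*x*y + y^2 + 2*x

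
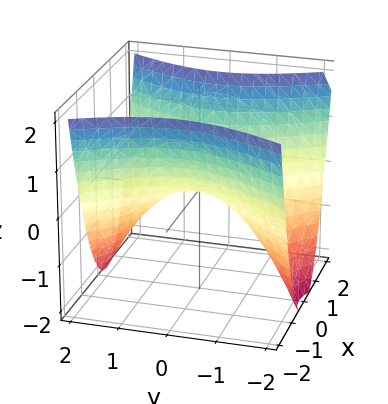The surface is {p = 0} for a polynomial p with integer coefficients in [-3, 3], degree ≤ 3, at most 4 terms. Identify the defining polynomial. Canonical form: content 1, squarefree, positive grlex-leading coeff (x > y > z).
The degree is 2 — a hyperbolic paraboloid; a quadric.
Symmetries: it's symmetric under y → −y, forcing even powers of y; mirror symmetry x ↦ −x ⇒ only even powers of x.
From the axis intercepts and sections: one z-axis crossing is at z = 0; it meets the x-axis at x = 0 (among the integer gridlines); it meets the y-axis at y = 0 (among the integer gridlines).
Fitting integer coefficients to these (and the overall shape) gives p.

2*x^2 - y^2 - 2*z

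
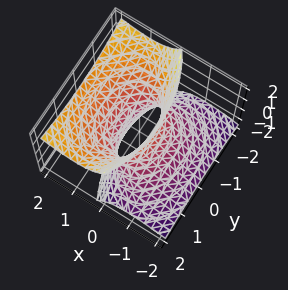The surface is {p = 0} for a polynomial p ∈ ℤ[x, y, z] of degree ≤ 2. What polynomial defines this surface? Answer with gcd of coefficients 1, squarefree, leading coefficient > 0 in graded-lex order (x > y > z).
2*x^2 - 3*x*z + y^2 - z^2 - 1

1. Degree: a generic line meets the surface in up to 2 points, so deg p = 2.
2. Against the integer gridlines: among the integer gridlines, it crosses the y-axis at y ∈ {-1, 1}; the surface avoids every integer z-axis point in the box.
3. Solving for integer coefficients yields p as stated.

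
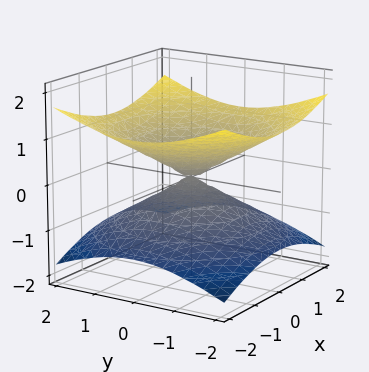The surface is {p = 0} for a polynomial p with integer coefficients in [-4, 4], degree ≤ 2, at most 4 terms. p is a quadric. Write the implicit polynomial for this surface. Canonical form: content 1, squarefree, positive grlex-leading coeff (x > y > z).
x^2 + y^2 - 3*z^2

deg p = 2. Two nappes meeting at a single point; a quadric.
Symmetries: rotational symmetry about the z-axis ⇒ p depends on x, y only through x² + y²; it's symmetric under z → −z, forcing even powers of z.
Reading off the gridlines: a circular section at z = -1 has radius between 1 and 2; it meets the z-axis at z = 0 (among the integer gridlines); it crosses the x-axis at the gridline x = 0.
Together with the visible shape, these determine p as stated.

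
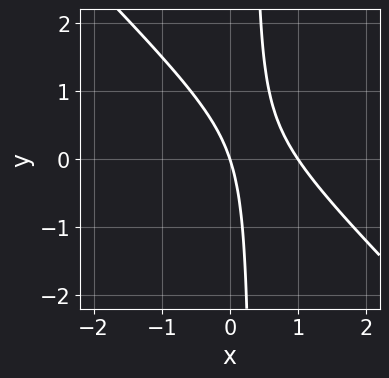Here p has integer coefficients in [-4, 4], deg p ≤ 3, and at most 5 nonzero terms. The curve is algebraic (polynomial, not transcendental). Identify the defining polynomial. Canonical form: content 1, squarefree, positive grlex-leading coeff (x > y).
3*x^2 + 3*x*y - 3*x - y

(a) Degree: no degree-1 curve has this shape, so deg p = 2.
(b) Observable constraints: the x-axis gridline crossings are at x ∈ {0, 1}; one y-axis crossing is at y = 0.
(c) Together with the visible shape, these determine p as stated.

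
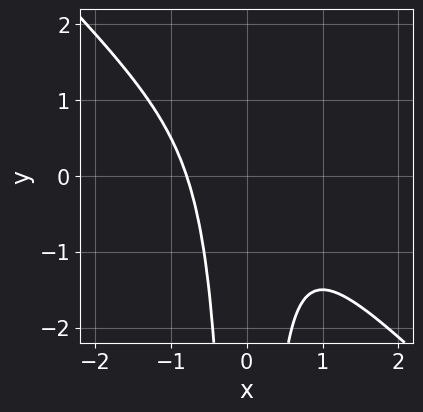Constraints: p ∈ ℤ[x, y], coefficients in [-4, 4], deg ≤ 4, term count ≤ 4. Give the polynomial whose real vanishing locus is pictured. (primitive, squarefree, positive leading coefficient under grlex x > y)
(a) The degree is 3 — no degree-2 curve has this shape.
(b) Observable constraints: the curve avoids every integer y-axis point in the box.
(c) Putting this together gives p.

2*x^3 + 2*x^2*y + 1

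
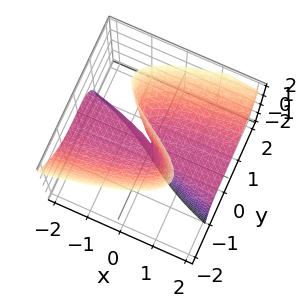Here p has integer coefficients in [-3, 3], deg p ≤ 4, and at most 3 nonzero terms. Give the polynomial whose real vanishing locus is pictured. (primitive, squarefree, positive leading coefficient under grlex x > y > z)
1. Degree: a generic line meets the surface in up to 3 points, so deg p = 3.
2. Observable constraints: it crosses the y-axis at the gridline y = 0; the visible x-axis segment lies entirely on the surface; every point of the z-axis in the box is on the surface.
3. Together with the visible shape, these determine p as stated.

2*y^3 - 2*x*z - 3*y*z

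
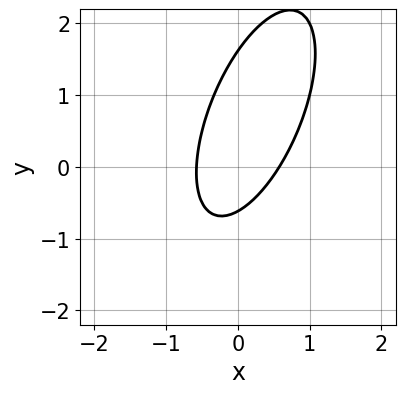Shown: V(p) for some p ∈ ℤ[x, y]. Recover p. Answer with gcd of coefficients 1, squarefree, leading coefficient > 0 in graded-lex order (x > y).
3*x^2 - 2*x*y + y^2 - y - 1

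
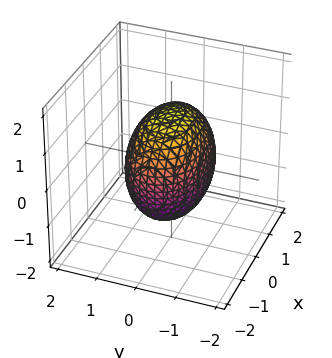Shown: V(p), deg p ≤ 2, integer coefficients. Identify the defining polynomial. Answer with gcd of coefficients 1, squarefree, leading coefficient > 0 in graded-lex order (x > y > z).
1. The degree is 2 — bounded and convex; a quadric.
2. Symmetries: the z ↦ −z reflection is a symmetry, so z appears only in even powers; mirror symmetry y ↦ −y ⇒ only even powers of y; it's symmetric under x → −x, forcing even powers of x.
3. Observable constraints: the y-axis gridline crossings are at y ∈ {-1, 1}.
4. Assembling these constraints gives the stated polynomial.

x^2 + 2*y^2 + z^2 - 2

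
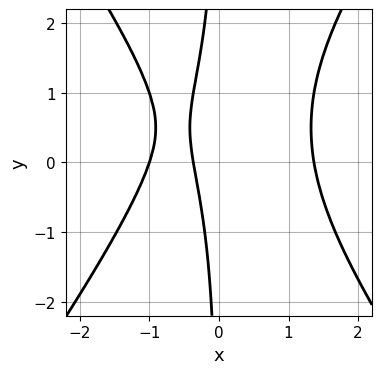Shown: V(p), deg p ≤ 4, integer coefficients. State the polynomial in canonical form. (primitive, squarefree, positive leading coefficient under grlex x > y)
2*x^3 - x*y^2 + x*y - 3*x - 1

deg p = 3.
Checking where it meets the axes: it meets the x-axis at x = -1 (among the integer gridlines); the curve avoids every integer y-axis point in the box.
Fitting integer coefficients to these (and the overall shape) gives p.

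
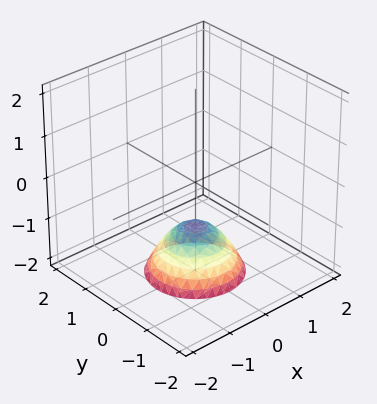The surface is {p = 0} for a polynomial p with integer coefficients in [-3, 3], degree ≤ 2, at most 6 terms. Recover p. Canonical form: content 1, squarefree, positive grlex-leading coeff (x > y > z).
x^2 + y^2 + z + 1

deg p = 2. The shape is more complex than any degree-1 surface.
Symmetries: rotational symmetry about the z-axis ⇒ p depends on x, y only through x² + y².
Observable constraints: one z-axis crossing is at z = -1; it misses every integer gridline on the x-axis.
The integer polynomial consistent with all of this is the stated p.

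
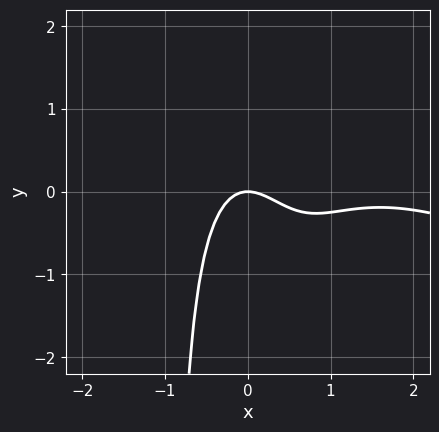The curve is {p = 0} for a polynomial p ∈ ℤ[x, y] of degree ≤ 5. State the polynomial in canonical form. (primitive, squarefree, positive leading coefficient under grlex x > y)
x^4 + 2*x^3*y - 3*x^3 + 3*x^2 + 2*y

(a) deg p = 4.
(b) Checking where it meets the axes: it crosses the x-axis at the gridline x = 0; one y-axis crossing is at y = 0.
(c) Solving for integer coefficients yields p as stated.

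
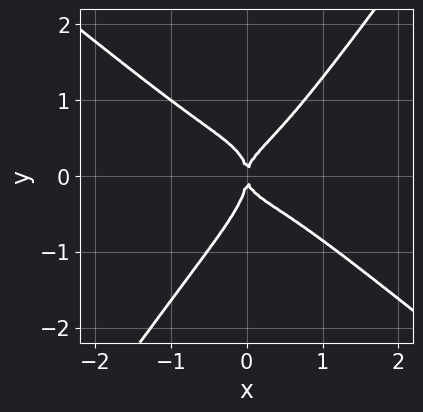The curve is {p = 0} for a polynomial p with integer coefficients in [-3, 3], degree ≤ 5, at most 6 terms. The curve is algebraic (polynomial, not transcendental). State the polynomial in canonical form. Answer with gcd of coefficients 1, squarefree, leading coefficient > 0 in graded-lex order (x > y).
2*x^4 + 2*x*y^3 - 2*y^4 - x*y^2 + x^2

First, deg p = 4.
Next, observable constraints: it crosses the y-axis at the gridline y = 0; it meets the x-axis at x = 0 (among the integer gridlines).
Finally, these observations pin down the coefficients.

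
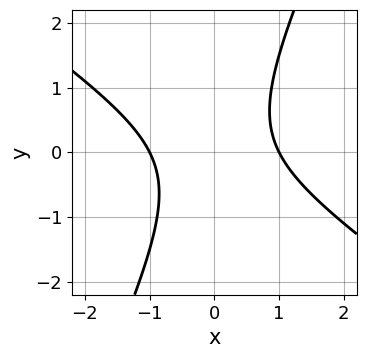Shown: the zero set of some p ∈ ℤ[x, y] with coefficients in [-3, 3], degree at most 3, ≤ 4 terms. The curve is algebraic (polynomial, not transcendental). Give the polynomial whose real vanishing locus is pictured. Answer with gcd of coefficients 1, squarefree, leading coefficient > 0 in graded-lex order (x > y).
3*x^2 + 3*x*y - 2*y^2 - 3

The degree is 2 — the shape is more complex than any degree-1 curve.
From the axis intercepts and sections: the x-axis gridline crossings are at x ∈ {-1, 1}; the curve avoids every integer y-axis point in the box.
The integer polynomial consistent with all of this is the stated p.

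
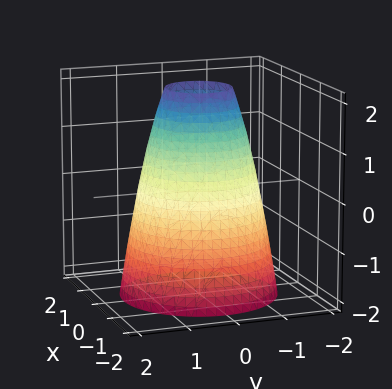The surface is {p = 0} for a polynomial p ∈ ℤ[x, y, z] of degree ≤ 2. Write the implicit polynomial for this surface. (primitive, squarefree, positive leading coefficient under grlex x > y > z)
2*x^2 + 2*y^2 + z - 3

(a) deg p = 2. A generic line meets the surface in up to 2 points.
(b) Symmetries: the surface is invariant under rotation about z: p = q(x² + y², z).
(c) Observable constraints: a circular section at z = 2 has radius between 0 and 1; the surface avoids every integer z-axis point in the box.
(d) Together with the visible shape, these determine p as stated.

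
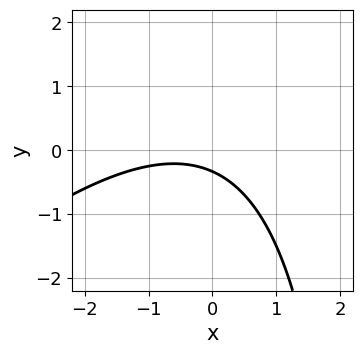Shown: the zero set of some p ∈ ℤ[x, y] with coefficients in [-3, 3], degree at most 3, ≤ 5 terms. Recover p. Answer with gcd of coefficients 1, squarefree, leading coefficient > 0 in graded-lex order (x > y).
x^2 - x*y + x + 3*y + 1

(a) deg p = 2. A generic line meets the curve in up to 2 points.
(b) From the axis intercepts and sections: the curve avoids every integer x-axis point in the box.
(c) Together with the visible shape, these determine p as stated.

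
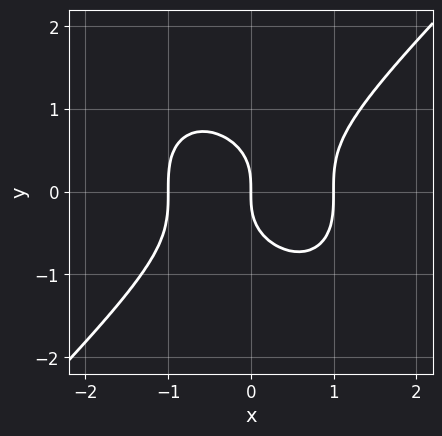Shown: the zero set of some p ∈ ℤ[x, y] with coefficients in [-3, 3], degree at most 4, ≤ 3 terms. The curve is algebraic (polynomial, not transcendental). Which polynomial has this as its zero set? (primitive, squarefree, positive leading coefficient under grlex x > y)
x^3 - y^3 - x

deg p = 3. No degree-2 curve has this shape.
Reading off the gridlines: the x-axis gridline crossings are at x ∈ {-1, 0, 1}; one y-axis crossing is at y = 0.
The integer polynomial consistent with all of this is the stated p.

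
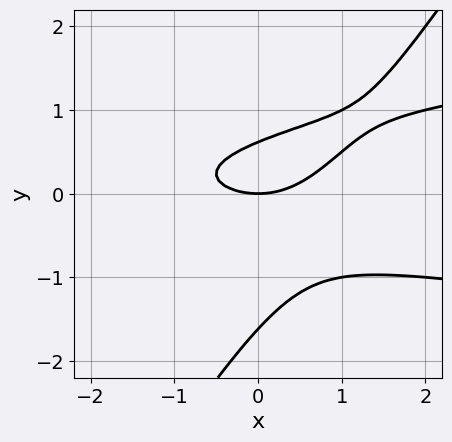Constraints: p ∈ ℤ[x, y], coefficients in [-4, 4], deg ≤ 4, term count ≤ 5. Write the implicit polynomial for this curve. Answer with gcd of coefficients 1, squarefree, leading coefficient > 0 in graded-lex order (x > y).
3*x*y^2 - 2*y^3 - x^2 - 2*y^2 + 2*y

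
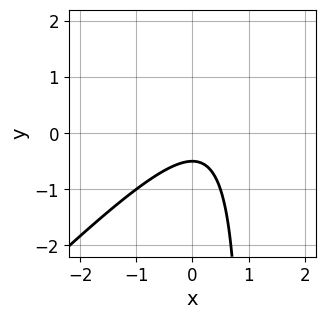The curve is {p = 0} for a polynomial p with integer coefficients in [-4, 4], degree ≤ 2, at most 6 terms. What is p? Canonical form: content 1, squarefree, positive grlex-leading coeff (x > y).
First, the degree is 2 — no degree-1 curve has this shape.
Then, reading off the gridlines: it misses every integer gridline on the x-axis.
Finally, these observations pin down the coefficients.

2*x^2 - 2*x*y - x + 2*y + 1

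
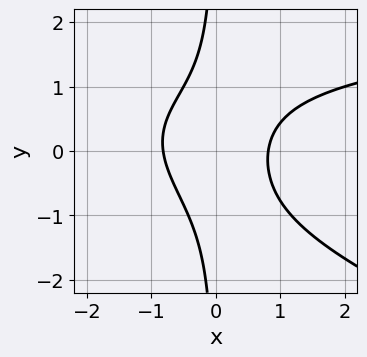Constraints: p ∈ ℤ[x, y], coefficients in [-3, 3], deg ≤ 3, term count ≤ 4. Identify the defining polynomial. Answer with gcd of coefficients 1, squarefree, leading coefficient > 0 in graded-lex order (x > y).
First, degree: a generic line meets the curve in up to 3 points, so deg p = 3.
Next, from the axis intercepts and sections: it misses every integer gridline on the y-axis.
Finally, solving for integer coefficients yields p as stated.

x^2*y + 3*x*y^2 - 3*x^2 + 2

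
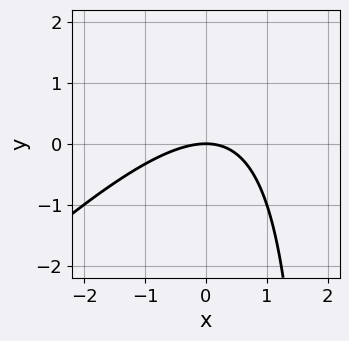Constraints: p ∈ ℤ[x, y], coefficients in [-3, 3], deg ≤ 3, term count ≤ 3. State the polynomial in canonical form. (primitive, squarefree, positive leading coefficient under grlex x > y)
x^2 - x*y + 2*y

First, degree: the shape is more complex than any degree-1 curve, so deg p = 2.
Next, from the visible intercepts: it meets the y-axis at y = 0 (among the integer gridlines); it meets the x-axis at x = 0 (among the integer gridlines).
Finally, matching integer coefficients to the picture gives p.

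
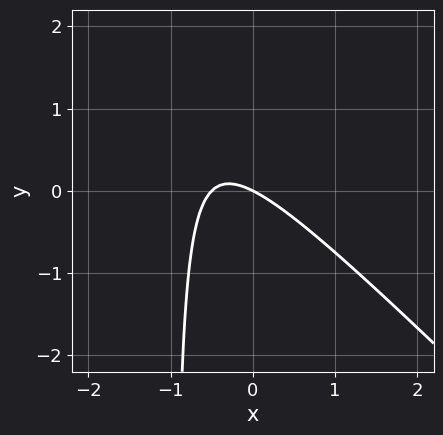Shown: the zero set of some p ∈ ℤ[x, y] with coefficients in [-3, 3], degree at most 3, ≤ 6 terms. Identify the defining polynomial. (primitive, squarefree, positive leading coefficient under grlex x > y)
Degree: no degree-1 curve has this shape, so deg p = 2.
Observable constraints: one y-axis crossing is at y = 0; it crosses the x-axis at the gridline x = 0.
Together with the visible shape, these determine p as stated.

2*x^2 + 2*x*y + x + 2*y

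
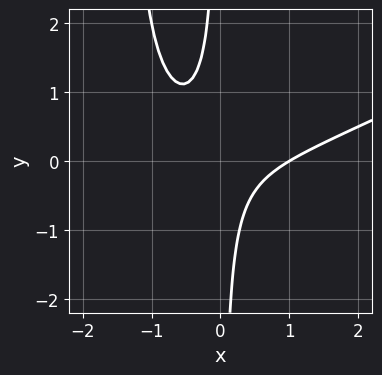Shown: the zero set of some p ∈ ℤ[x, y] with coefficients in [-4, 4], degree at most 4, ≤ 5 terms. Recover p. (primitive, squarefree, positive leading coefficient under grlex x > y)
x^3 - 2*x^2*y - 3*x*y - 1

First, the degree is 3 — the shape is more complex than any degree-2 curve.
Then, from the visible intercepts: the curve avoids every integer y-axis point in the box; it meets the x-axis at x = 1 (among the integer gridlines).
Finally, matching integer coefficients to the picture gives p.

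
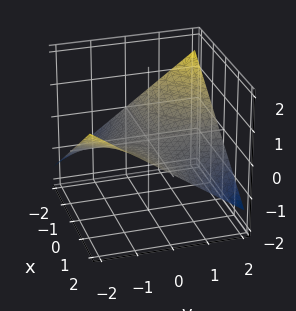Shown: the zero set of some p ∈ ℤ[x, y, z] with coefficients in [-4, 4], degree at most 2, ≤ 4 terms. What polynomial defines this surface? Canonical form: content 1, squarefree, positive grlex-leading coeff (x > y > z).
First, deg p = 2. A hyperbolic paraboloid; a quadric.
Next, against the integer gridlines: it crosses the z-axis at the gridline z = 0; the visible x-axis segment lies entirely on the surface; every point of the y-axis in the box is on the surface.
Finally, matching integer coefficients to the picture gives p.

x*y + 3*z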